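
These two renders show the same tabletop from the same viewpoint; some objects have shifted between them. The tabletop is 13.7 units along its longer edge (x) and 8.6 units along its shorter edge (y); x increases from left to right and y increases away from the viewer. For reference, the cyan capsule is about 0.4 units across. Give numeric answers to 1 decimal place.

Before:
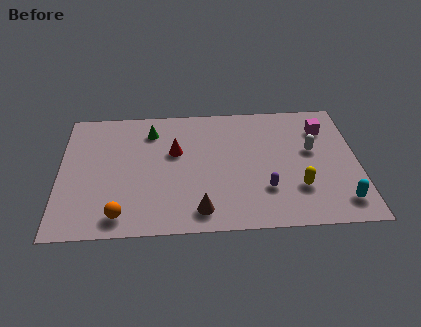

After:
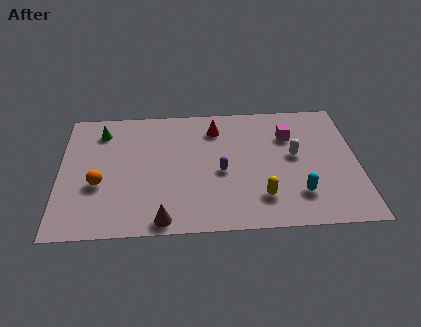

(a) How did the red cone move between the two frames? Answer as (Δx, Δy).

(1.9, 1.5)

From the two frames, the red cone sits at roughly (5.3, 5.3) before and (7.2, 6.8) after.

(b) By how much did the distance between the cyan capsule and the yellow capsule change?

-0.4

The distance was about 2.1 in the first image and 1.7 in the second, so they moved 0.4 units closer together.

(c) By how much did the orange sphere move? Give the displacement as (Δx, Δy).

(-1.0, 2.1)

From the two frames, the orange sphere sits at roughly (2.8, 1.2) before and (1.8, 3.3) after.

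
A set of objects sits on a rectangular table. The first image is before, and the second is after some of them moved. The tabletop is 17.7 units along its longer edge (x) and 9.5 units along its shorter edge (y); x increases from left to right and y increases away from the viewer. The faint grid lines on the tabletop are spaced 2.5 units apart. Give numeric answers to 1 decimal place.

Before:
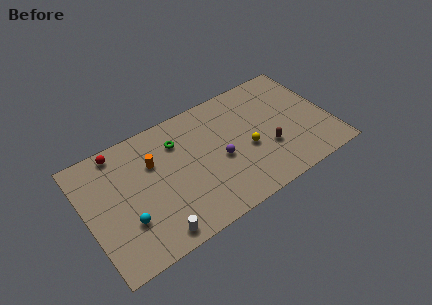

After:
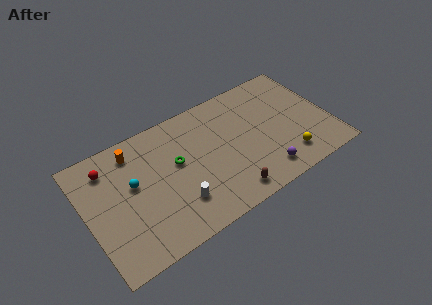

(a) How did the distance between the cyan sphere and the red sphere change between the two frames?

-2.9

They were about 5.5 units apart before and 2.6 after — 2.9 units closer together.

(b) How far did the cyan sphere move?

2.6

The cyan sphere was near (2.6, 3.0) before and (3.4, 5.5) after, so it travelled √(0.8² + 2.5²) ≈ 2.6 units.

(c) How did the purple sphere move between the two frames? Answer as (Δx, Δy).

(2.8, -2.6)

The purple sphere was at about (9.6, 4.2) and moved to about (12.4, 1.6).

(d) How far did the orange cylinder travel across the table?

1.9

The orange cylinder moved from about (5.0, 6.4) to (3.8, 7.9), a distance of √(1.2² + 1.5²) ≈ 1.9.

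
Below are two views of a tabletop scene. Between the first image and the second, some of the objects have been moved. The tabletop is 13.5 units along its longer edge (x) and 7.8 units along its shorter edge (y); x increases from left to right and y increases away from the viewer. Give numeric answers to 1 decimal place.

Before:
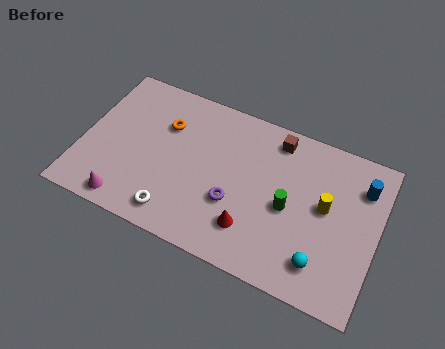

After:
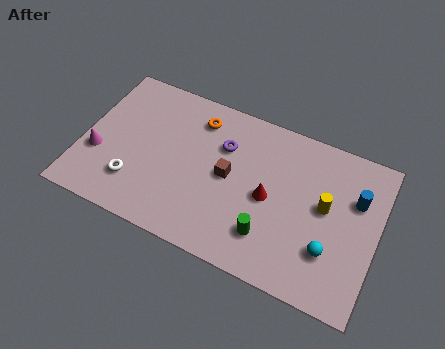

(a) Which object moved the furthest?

the brown cube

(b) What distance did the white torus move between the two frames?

2.2

The white torus moved from about (4.6, 1.2) to (2.6, 2.0), a distance of √(2.0² + 0.8²) ≈ 2.2.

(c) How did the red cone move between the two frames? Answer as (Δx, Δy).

(0.6, 1.8)

From the two frames, the red cone sits at roughly (8.0, 1.9) before and (8.6, 3.7) after.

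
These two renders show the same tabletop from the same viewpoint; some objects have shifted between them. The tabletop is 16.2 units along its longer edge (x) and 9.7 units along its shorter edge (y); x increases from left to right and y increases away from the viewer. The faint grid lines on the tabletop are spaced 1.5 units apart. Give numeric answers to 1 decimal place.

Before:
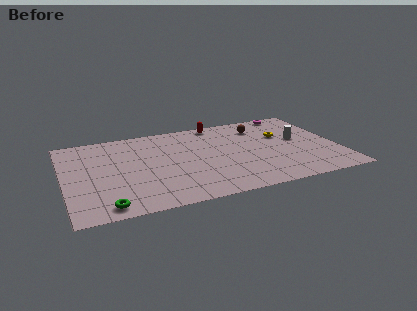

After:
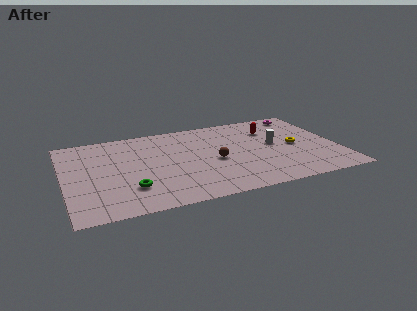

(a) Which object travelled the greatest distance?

the brown sphere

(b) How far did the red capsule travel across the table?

3.5

The red capsule was near (9.4, 8.8) before and (12.5, 7.1) after, so it travelled √(3.1² + 1.7²) ≈ 3.5 units.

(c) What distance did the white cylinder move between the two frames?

1.5

The white cylinder moved from about (14.0, 5.4) to (12.5, 5.2), a distance of √(1.5² + 0.2²) ≈ 1.5.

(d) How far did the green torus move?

2.1

The green torus moved from about (2.2, 1.1) to (3.7, 2.6), a distance of √(1.5² + 1.5²) ≈ 2.1.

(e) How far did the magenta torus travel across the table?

0.7

From (14.0, 8.9) to (14.6, 8.5), the magenta torus covered √(0.6² + 0.4²) ≈ 0.7 units.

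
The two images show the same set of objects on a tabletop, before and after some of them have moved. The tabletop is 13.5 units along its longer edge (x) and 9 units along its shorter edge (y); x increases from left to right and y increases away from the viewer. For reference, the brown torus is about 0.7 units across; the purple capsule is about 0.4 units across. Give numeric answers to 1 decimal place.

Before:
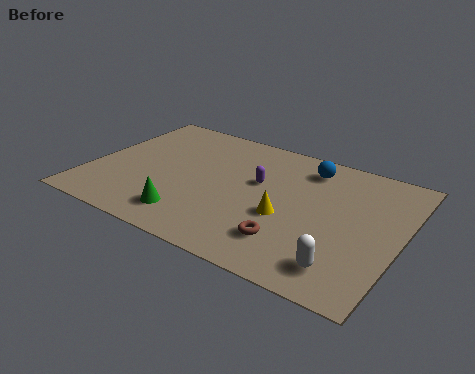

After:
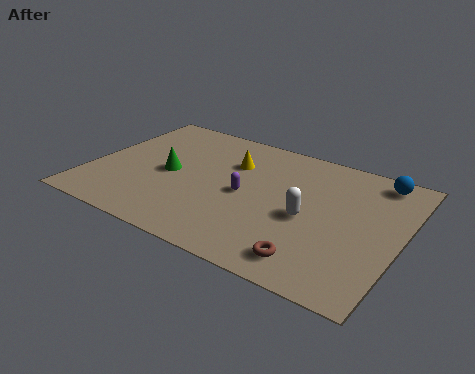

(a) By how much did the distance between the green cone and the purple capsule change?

-1.0

They were about 4.4 units apart before and 3.4 after — 1.0 units closer together.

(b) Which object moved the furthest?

the yellow cone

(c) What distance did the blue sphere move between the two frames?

3.0

The blue sphere moved from about (9.1, 7.4) to (12.1, 7.9), a distance of √(3.0² + 0.5²) ≈ 3.0.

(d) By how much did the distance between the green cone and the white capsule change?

-0.5

The distance was about 6.7 in the first image and 6.2 in the second, so they moved 0.5 units closer together.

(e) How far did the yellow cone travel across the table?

3.9

The yellow cone moved from about (8.7, 3.6) to (5.9, 6.3), a distance of √(2.8² + 2.7²) ≈ 3.9.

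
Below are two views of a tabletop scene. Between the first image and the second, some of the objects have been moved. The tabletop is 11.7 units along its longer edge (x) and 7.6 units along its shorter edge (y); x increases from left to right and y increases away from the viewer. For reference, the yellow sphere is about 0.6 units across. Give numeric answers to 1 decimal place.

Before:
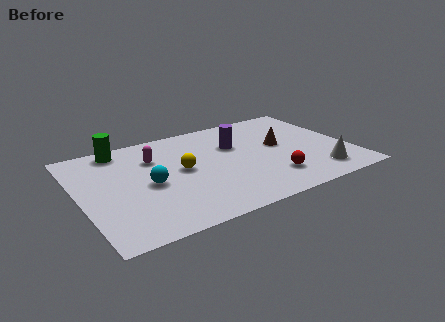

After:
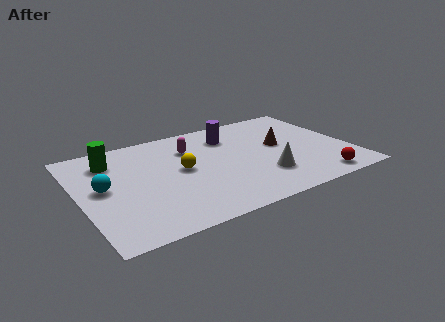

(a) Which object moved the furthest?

the white cone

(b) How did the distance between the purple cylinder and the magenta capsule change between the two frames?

-1.7

The distance was about 3.5 in the first image and 1.8 in the second, so they moved 1.7 units closer together.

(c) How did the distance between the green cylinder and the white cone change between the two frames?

-2.3

The distance was about 9.5 in the first image and 7.2 in the second, so they moved 2.3 units closer together.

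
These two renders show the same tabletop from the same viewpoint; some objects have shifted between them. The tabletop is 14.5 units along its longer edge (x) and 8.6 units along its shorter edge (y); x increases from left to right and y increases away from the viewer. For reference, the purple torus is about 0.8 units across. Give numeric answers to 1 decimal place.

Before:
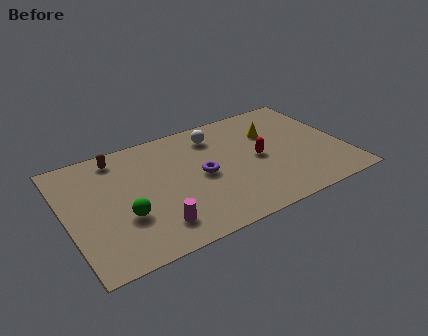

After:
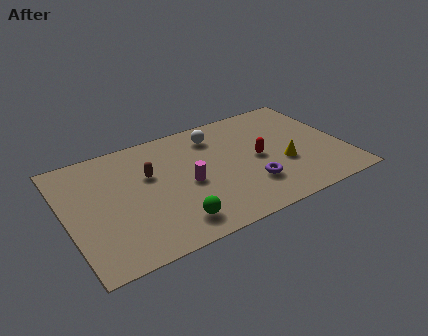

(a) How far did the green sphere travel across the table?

2.7

The green sphere was near (2.8, 3.0) before and (5.1, 1.5) after, so it travelled √(2.3² + 1.5²) ≈ 2.7 units.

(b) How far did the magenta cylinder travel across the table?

3.0

From (4.2, 1.7) to (6.2, 3.9), the magenta cylinder covered √(2.0² + 2.2²) ≈ 3.0 units.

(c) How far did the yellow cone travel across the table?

2.7

The yellow cone was near (11.0, 5.9) before and (11.2, 3.2) after, so it travelled √(0.2² + 2.7²) ≈ 2.7 units.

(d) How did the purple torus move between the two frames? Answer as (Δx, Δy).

(2.3, -1.8)

The purple torus started near (7.0, 4.2) and ended near (9.3, 2.4).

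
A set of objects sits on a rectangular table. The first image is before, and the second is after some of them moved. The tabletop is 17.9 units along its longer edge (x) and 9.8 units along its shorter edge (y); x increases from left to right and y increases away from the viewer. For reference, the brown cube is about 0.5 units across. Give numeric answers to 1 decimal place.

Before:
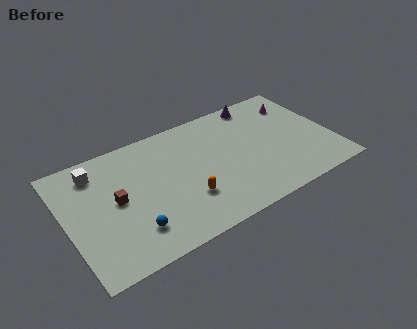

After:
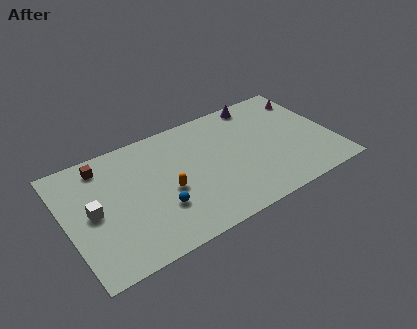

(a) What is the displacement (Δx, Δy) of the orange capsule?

(-1.1, 1.2)

The orange capsule was at about (7.7, 3.0) and moved to about (6.6, 4.2).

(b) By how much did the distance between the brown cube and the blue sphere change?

+3.2

They were about 2.9 units apart before and 6.1 after — 3.2 units further apart.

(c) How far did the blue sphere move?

2.1

The blue sphere moved from about (4.0, 2.3) to (5.9, 3.1), a distance of √(1.9² + 0.8²) ≈ 2.1.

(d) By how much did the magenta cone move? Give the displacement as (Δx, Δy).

(0.8, 0.2)

The magenta cone started near (16.1, 7.6) and ended near (16.9, 7.8).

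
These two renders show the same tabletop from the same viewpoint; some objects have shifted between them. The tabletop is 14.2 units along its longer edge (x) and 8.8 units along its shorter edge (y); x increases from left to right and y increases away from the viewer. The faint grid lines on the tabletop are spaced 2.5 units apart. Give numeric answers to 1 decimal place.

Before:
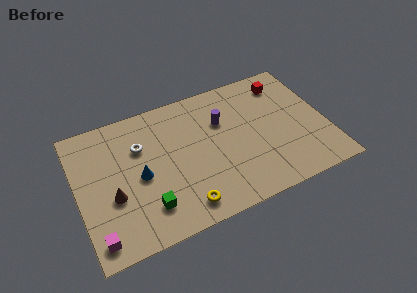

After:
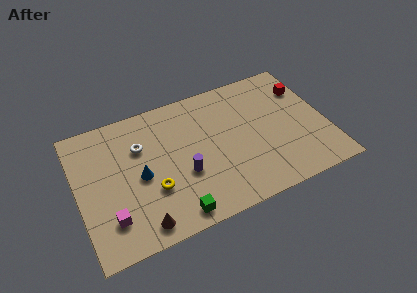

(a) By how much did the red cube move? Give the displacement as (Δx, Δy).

(1.1, -0.8)

The red cube started near (12.2, 7.2) and ended near (13.3, 6.4).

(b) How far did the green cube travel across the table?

1.7

The green cube moved from about (3.7, 2.0) to (5.1, 1.0), a distance of √(1.4² + 1.0²) ≈ 1.7.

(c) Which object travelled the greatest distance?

the purple cylinder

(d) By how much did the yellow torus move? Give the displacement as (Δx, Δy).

(-1.5, 1.7)

The yellow torus started near (5.6, 1.3) and ended near (4.1, 3.0).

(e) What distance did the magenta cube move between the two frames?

1.2

From (0.8, 1.2) to (1.6, 2.1), the magenta cube covered √(0.8² + 0.9²) ≈ 1.2 units.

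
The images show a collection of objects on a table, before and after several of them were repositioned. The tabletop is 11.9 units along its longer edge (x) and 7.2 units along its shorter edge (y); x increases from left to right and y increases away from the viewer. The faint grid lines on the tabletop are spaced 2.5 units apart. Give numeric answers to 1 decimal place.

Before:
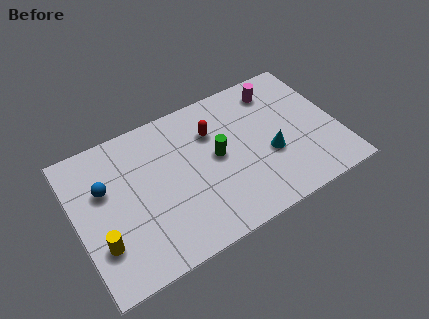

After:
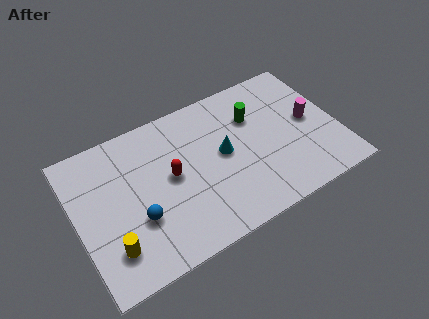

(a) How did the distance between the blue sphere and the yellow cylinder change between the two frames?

-1.0

Before: roughly 2.5 units apart; after: 1.5. That's 1.0 units closer together.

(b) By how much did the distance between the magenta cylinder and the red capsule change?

+3.2

They were about 3.2 units apart before and 6.4 after — 3.2 units further apart.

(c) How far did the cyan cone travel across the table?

2.2

From (8.7, 2.8) to (6.7, 3.8), the cyan cone covered √(2.0² + 1.0²) ≈ 2.2 units.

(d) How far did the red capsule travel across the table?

2.5

The red capsule was near (6.4, 5.1) before and (4.3, 3.8) after, so it travelled √(2.1² + 1.3²) ≈ 2.5 units.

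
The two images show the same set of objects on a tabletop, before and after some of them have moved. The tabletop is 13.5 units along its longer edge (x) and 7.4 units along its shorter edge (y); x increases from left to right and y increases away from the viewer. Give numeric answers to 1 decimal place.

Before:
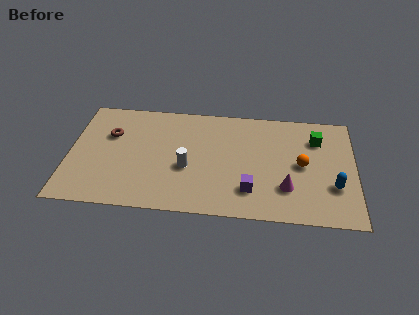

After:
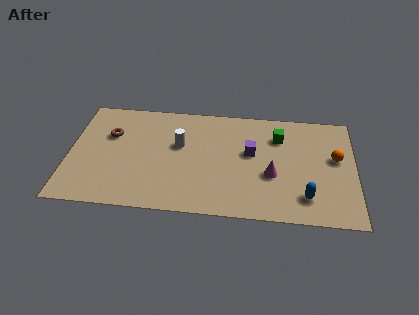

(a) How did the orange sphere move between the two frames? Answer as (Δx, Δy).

(1.6, 0.6)

The orange sphere was at about (11.0, 3.7) and moved to about (12.6, 4.3).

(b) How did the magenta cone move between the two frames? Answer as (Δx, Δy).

(-0.7, 0.8)

The magenta cone was at about (10.3, 2.1) and moved to about (9.6, 2.9).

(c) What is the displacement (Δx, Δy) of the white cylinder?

(-0.4, 1.5)

The white cylinder started near (5.6, 3.0) and ended near (5.2, 4.5).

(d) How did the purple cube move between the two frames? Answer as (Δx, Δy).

(0.0, 2.5)

The purple cube was at about (8.6, 1.8) and moved to about (8.6, 4.3).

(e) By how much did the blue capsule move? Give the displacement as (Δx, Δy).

(-1.3, -0.8)

From the two frames, the blue capsule sits at roughly (12.5, 2.4) before and (11.2, 1.6) after.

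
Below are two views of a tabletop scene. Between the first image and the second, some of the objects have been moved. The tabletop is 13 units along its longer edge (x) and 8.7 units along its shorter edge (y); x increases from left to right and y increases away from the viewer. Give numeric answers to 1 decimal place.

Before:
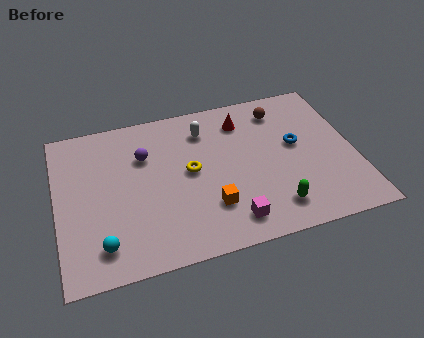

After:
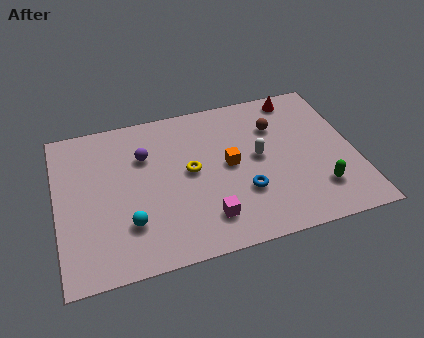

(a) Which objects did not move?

the purple sphere and the yellow torus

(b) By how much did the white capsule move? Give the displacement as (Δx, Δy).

(2.2, -2.2)

From the two frames, the white capsule sits at roughly (6.6, 6.8) before and (8.8, 4.6) after.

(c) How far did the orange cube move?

2.3

The orange cube was near (6.5, 2.4) before and (7.5, 4.5) after, so it travelled √(1.0² + 2.1²) ≈ 2.3 units.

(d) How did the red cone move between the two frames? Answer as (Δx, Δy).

(2.5, 0.8)

The red cone started near (8.3, 6.9) and ended near (10.8, 7.7).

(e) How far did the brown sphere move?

0.9

The brown sphere was near (10.0, 7.1) before and (9.7, 6.2) after, so it travelled √(0.3² + 0.9²) ≈ 0.9 units.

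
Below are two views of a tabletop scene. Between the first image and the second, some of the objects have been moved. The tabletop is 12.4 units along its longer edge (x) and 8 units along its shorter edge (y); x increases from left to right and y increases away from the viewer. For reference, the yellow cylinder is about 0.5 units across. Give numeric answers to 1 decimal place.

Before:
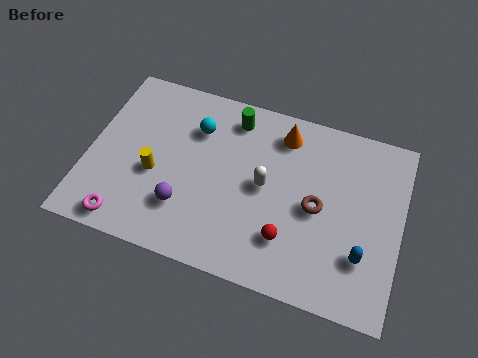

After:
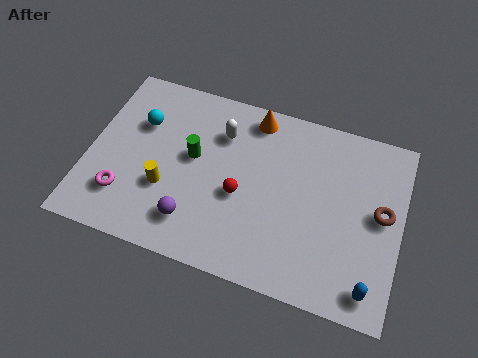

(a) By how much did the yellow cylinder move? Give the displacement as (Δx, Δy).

(0.5, -0.5)

The yellow cylinder was at about (2.7, 3.3) and moved to about (3.2, 2.8).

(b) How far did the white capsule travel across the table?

2.6

The white capsule moved from about (7.0, 4.1) to (5.1, 5.9), a distance of √(1.9² + 1.8²) ≈ 2.6.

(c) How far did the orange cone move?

1.3

The orange cone moved from about (7.5, 6.6) to (6.3, 7.0), a distance of √(1.2² + 0.4²) ≈ 1.3.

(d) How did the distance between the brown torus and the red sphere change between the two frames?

+3.6

They were about 2.0 units apart before and 5.6 after — 3.6 units further apart.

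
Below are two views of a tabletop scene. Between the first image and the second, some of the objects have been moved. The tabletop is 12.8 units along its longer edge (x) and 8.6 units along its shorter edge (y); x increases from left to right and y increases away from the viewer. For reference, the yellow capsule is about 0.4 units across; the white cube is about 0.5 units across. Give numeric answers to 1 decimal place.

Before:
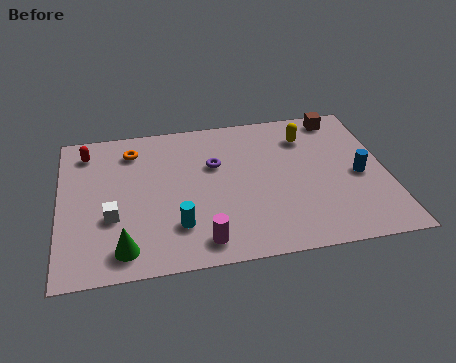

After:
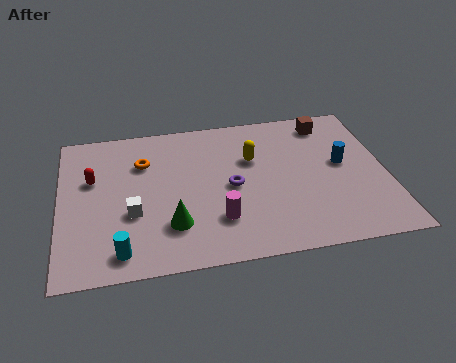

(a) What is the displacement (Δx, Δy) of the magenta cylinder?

(0.7, 1.1)

The magenta cylinder started near (5.4, 1.2) and ended near (6.1, 2.3).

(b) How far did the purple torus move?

1.5

The purple torus was near (6.1, 5.5) before and (6.7, 4.1) after, so it travelled √(0.6² + 1.4²) ≈ 1.5 units.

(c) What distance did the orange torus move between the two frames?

0.9

The orange torus moved from about (2.9, 6.9) to (3.3, 6.1), a distance of √(0.4² + 0.8²) ≈ 0.9.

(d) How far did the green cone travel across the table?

2.1

From (2.4, 1.3) to (4.3, 2.3), the green cone covered √(1.9² + 1.0²) ≈ 2.1 units.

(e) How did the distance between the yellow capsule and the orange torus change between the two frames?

-2.6

The distance was about 6.9 in the first image and 4.3 in the second, so they moved 2.6 units closer together.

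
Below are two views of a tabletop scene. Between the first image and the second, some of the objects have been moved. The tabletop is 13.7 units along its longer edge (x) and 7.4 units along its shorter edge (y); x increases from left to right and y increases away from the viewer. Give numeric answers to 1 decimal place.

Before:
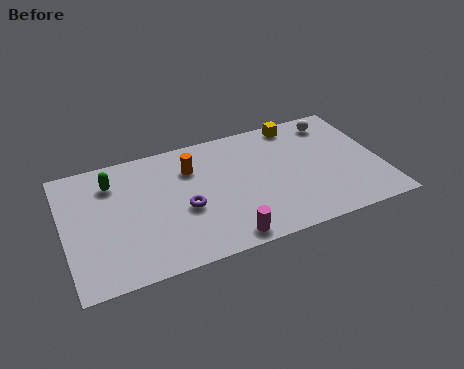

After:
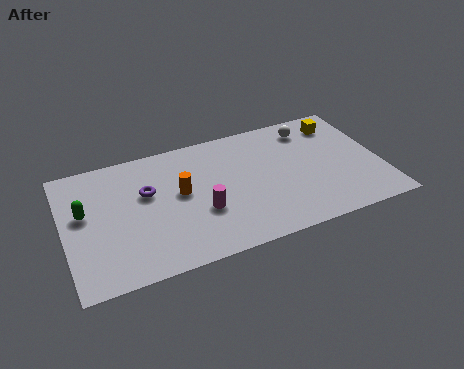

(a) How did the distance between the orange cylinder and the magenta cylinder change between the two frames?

-3.1

They were about 4.7 units apart before and 1.6 after — 3.1 units closer together.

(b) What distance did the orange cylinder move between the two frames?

1.4

The orange cylinder moved from about (5.6, 5.4) to (5.0, 4.1), a distance of √(0.6² + 1.3²) ≈ 1.4.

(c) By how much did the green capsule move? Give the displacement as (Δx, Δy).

(-1.3, -1.4)

The green capsule was at about (2.2, 5.7) and moved to about (0.9, 4.3).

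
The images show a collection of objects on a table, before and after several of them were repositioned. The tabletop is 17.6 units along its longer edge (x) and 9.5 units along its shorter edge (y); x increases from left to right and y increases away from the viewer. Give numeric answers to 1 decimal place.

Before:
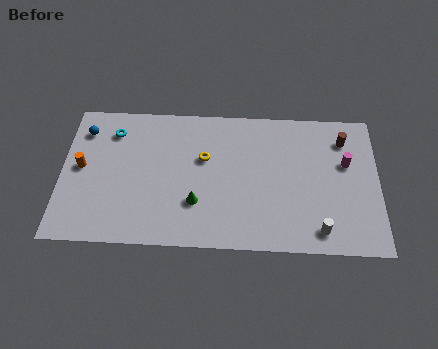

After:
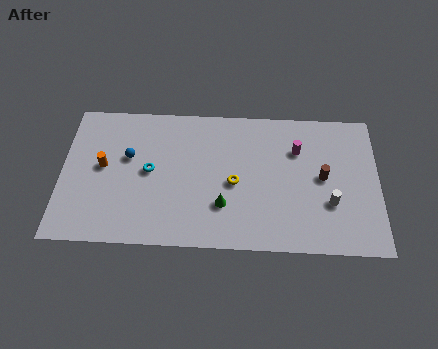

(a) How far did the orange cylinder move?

1.2

The orange cylinder moved from about (1.1, 5.0) to (2.3, 5.1), a distance of √(1.2² + 0.1²) ≈ 1.2.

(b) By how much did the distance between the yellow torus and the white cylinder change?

-2.4

They were about 7.8 units apart before and 5.4 after — 2.4 units closer together.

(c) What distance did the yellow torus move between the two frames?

2.3

From (7.9, 5.9) to (9.6, 4.3), the yellow torus covered √(1.7² + 1.6²) ≈ 2.3 units.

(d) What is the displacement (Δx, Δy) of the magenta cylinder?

(-2.7, 0.8)

The magenta cylinder started near (15.8, 5.9) and ended near (13.1, 6.7).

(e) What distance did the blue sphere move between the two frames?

3.0

The blue sphere was near (1.2, 7.5) before and (3.7, 5.8) after, so it travelled √(2.5² + 1.7²) ≈ 3.0 units.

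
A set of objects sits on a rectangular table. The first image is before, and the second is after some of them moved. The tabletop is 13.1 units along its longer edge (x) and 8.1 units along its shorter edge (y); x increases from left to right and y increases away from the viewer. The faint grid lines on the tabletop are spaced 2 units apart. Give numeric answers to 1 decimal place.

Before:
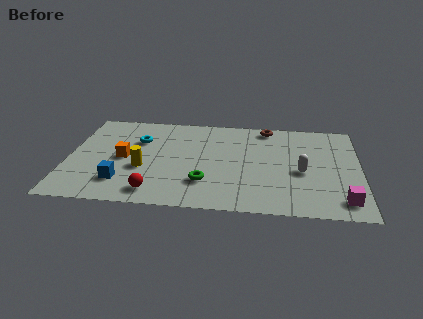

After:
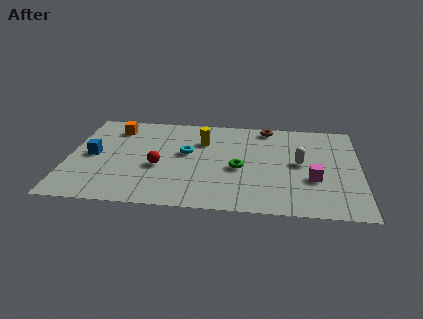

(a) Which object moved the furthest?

the yellow cylinder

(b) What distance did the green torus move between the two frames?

2.0

From (6.2, 2.2) to (7.7, 3.5), the green torus covered √(1.5² + 1.3²) ≈ 2.0 units.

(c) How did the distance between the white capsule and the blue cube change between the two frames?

+1.1

They were about 8.2 units apart before and 9.3 after — 1.1 units further apart.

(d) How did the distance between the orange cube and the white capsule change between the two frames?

+0.7

The distance was about 8.0 in the first image and 8.7 in the second, so they moved 0.7 units further apart.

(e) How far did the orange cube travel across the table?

2.6

The orange cube moved from about (2.5, 3.9) to (2.0, 6.5), a distance of √(0.5² + 2.6²) ≈ 2.6.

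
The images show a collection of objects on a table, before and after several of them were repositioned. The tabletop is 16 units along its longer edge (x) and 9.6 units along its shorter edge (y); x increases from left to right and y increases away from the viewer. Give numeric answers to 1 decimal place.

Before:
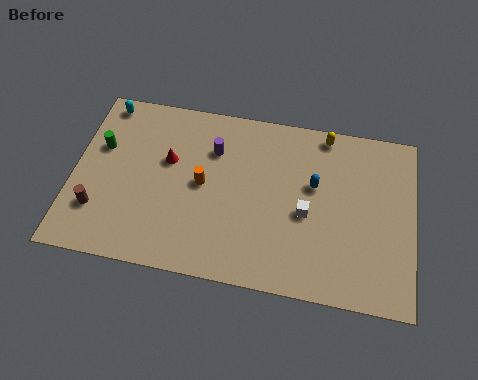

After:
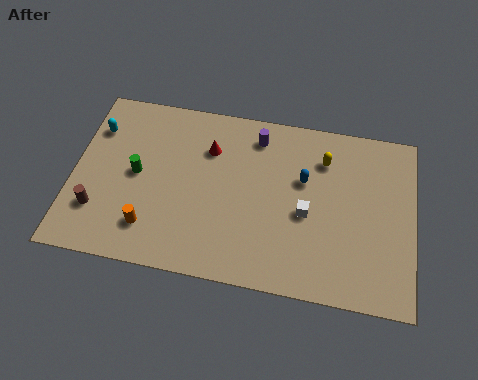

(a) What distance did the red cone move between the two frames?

2.1

The red cone moved from about (4.4, 5.9) to (6.3, 6.9), a distance of √(1.9² + 1.0²) ≈ 2.1.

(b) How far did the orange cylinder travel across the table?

3.6

The orange cylinder was near (6.1, 4.9) before and (3.8, 2.1) after, so it travelled √(2.3² + 2.8²) ≈ 3.6 units.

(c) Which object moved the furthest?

the orange cylinder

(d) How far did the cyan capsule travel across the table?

1.5

From (1.2, 8.6) to (0.9, 7.1), the cyan capsule covered √(0.3² + 1.5²) ≈ 1.5 units.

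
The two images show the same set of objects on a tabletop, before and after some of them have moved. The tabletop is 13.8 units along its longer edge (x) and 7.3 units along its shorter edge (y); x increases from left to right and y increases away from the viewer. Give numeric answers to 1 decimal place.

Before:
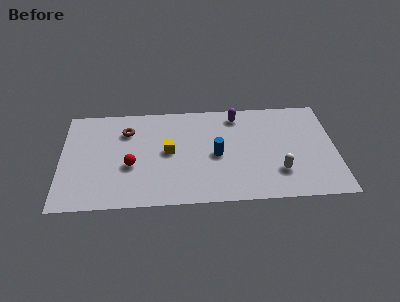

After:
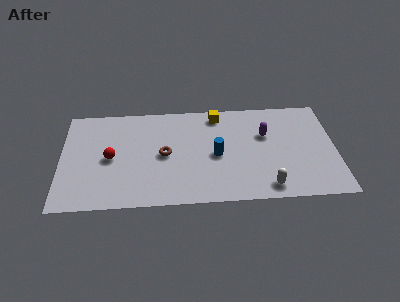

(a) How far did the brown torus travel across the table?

2.6

From (3.3, 5.4) to (5.2, 3.6), the brown torus covered √(1.9² + 1.8²) ≈ 2.6 units.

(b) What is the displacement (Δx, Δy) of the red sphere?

(-1.0, 0.6)

From the two frames, the red sphere sits at roughly (3.5, 2.9) before and (2.5, 3.5) after.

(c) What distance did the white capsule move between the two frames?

1.2

The white capsule moved from about (10.9, 2.0) to (10.3, 1.0), a distance of √(0.6² + 1.0²) ≈ 1.2.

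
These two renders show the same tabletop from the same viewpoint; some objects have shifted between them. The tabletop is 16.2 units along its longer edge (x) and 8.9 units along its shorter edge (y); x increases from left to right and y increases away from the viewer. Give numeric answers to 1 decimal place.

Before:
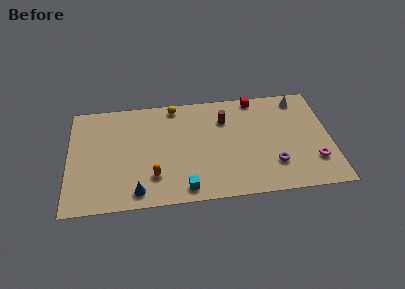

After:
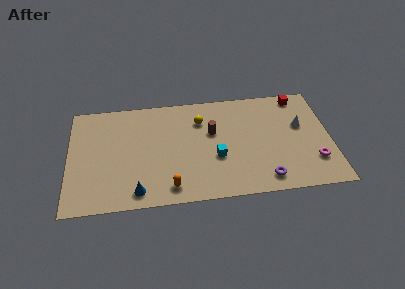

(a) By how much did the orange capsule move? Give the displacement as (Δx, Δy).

(1.0, -1.0)

The orange capsule started near (5.2, 2.3) and ended near (6.2, 1.3).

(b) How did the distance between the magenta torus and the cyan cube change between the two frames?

-2.0

Before: roughly 8.1 units apart; after: 6.1. That's 2.0 units closer together.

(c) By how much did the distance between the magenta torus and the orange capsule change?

-0.9

Before: roughly 9.9 units apart; after: 9.0. That's 0.9 units closer together.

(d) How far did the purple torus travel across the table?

1.3

The purple torus was near (12.6, 2.4) before and (12.0, 1.3) after, so it travelled √(0.6² + 1.1²) ≈ 1.3 units.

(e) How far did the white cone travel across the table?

2.3

The white cone was near (14.4, 7.7) before and (14.4, 5.4) after, so it travelled √(0.0² + 2.3²) ≈ 2.3 units.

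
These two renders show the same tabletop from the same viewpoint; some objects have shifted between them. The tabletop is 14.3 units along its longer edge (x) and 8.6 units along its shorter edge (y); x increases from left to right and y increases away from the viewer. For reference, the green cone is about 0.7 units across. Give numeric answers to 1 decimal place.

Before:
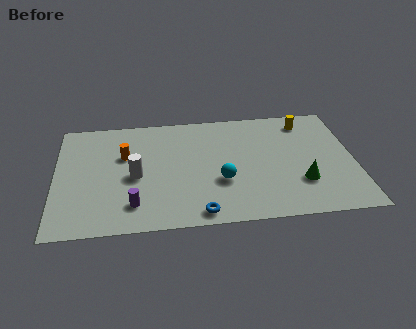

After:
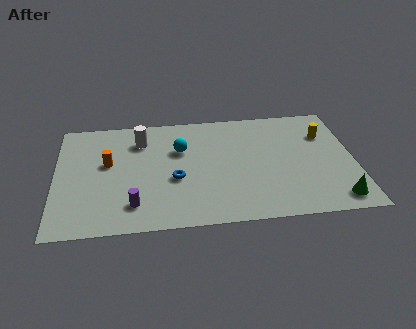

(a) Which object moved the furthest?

the cyan sphere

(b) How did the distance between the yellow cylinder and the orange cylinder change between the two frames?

+1.6

They were about 9.0 units apart before and 10.6 after — 1.6 units further apart.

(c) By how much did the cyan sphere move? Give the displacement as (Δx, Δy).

(-1.9, 2.6)

The cyan sphere started near (7.9, 3.1) and ended near (6.0, 5.7).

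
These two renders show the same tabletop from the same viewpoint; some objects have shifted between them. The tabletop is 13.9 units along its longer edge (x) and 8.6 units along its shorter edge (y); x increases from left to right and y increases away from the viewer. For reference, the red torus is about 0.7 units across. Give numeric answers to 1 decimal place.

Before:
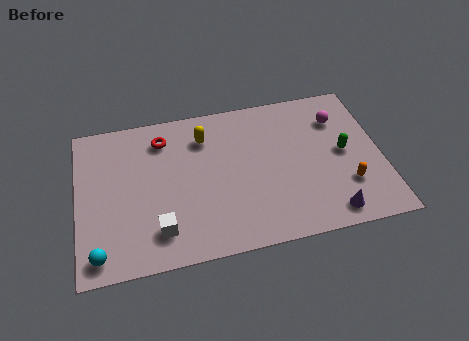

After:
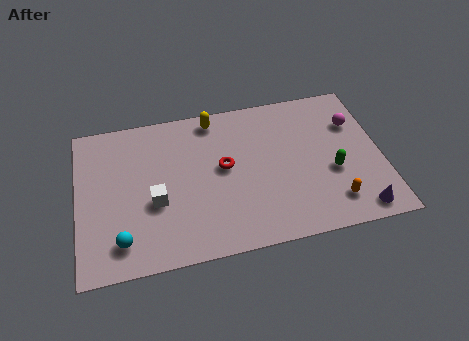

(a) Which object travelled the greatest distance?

the red torus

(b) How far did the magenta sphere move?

0.8

The magenta sphere was near (12.1, 6.4) before and (12.8, 6.0) after, so it travelled √(0.7² + 0.4²) ≈ 0.8 units.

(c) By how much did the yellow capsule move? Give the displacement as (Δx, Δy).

(0.5, 1.0)

The yellow capsule started near (5.9, 6.6) and ended near (6.4, 7.6).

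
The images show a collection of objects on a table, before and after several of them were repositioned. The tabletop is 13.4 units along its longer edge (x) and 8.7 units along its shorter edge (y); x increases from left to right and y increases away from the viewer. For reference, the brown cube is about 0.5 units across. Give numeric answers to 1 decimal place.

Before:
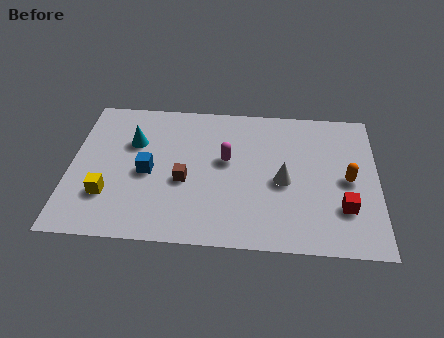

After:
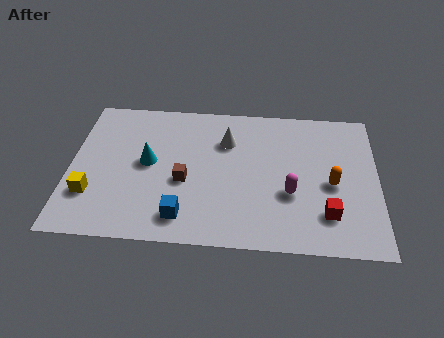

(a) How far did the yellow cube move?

0.7

The yellow cube moved from about (1.7, 2.5) to (1.0, 2.5), a distance of √(0.7² + 0.0²) ≈ 0.7.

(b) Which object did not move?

the brown cube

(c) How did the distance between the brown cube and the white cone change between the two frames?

-1.1

The distance was about 4.3 in the first image and 3.2 in the second, so they moved 1.1 units closer together.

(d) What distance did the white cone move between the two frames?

3.4

The white cone was near (9.3, 3.9) before and (6.8, 6.2) after, so it travelled √(2.5² + 2.3²) ≈ 3.4 units.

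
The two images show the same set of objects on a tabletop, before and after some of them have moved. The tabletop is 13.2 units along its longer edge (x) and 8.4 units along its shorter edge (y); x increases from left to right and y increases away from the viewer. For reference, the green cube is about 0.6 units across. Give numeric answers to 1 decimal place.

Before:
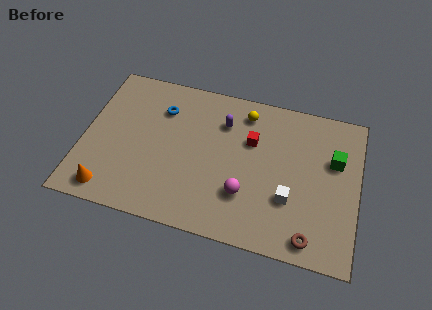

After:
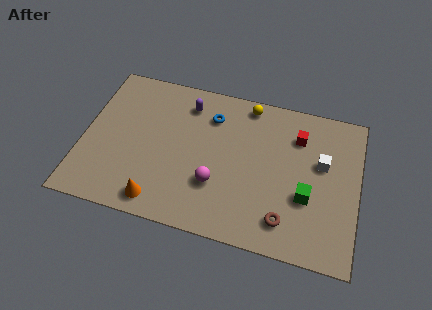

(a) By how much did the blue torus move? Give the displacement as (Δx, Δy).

(2.4, 0.2)

The blue torus was at about (3.6, 6.2) and moved to about (6.0, 6.4).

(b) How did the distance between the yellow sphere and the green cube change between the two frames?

+0.7

They were about 4.7 units apart before and 5.4 after — 0.7 units further apart.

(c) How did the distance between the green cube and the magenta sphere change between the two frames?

-0.7

Before: roughly 5.0 units apart; after: 4.3. That's 0.7 units closer together.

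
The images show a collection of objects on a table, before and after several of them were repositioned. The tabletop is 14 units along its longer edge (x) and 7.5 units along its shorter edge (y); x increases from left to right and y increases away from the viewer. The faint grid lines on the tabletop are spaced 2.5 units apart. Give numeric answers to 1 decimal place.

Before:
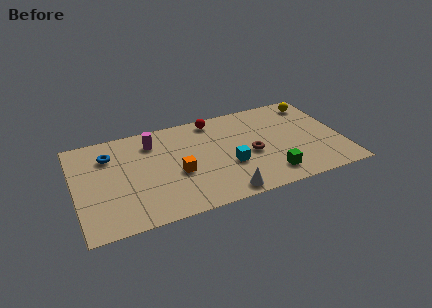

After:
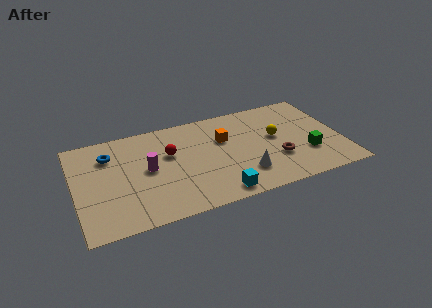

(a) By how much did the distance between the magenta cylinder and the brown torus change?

+1.2

The distance was about 5.6 in the first image and 6.8 in the second, so they moved 1.2 units further apart.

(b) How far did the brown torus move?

1.5

The brown torus moved from about (9.2, 3.3) to (10.5, 2.5), a distance of √(1.3² + 0.8²) ≈ 1.5.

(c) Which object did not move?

the blue torus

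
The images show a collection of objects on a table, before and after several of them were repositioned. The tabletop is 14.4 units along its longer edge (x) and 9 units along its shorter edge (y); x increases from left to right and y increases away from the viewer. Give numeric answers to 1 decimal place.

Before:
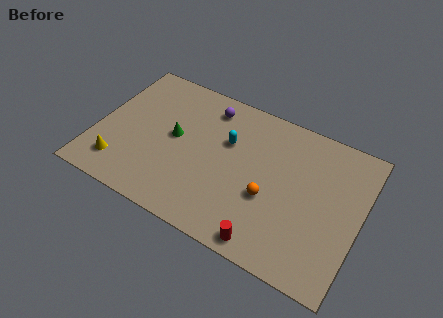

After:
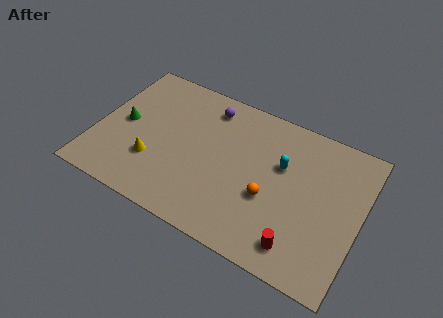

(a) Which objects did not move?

the orange sphere and the purple sphere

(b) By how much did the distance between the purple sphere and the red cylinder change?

+0.5

Before: roughly 7.8 units apart; after: 8.3. That's 0.5 units further apart.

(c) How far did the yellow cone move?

2.0

From (1.6, 1.8) to (3.3, 2.8), the yellow cone covered √(1.7² + 1.0²) ≈ 2.0 units.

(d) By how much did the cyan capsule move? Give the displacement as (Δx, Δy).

(3.0, -0.1)

The cyan capsule started near (7.0, 5.8) and ended near (10.0, 5.7).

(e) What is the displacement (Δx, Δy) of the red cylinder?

(1.6, 0.6)

The red cylinder was at about (9.9, 0.9) and moved to about (11.5, 1.5).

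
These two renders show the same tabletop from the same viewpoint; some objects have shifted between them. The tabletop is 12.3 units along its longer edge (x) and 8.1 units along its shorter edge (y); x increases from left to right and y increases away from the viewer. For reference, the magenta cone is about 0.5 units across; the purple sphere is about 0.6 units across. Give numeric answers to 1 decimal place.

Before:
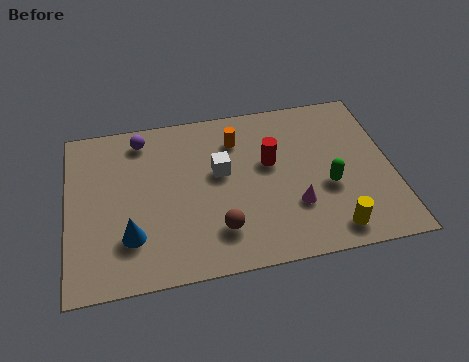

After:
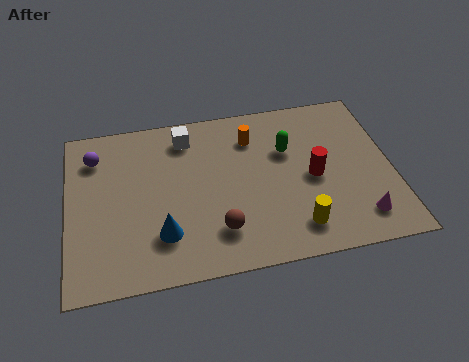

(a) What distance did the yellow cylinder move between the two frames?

1.4

The yellow cylinder moved from about (9.8, 1.1) to (8.5, 1.5), a distance of √(1.3² + 0.4²) ≈ 1.4.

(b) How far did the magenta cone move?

2.6

From (8.5, 2.5) to (10.9, 1.5), the magenta cone covered √(2.4² + 1.0²) ≈ 2.6 units.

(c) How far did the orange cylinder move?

0.6

From (6.5, 6.2) to (7.1, 6.2), the orange cylinder covered √(0.6² + 0.0²) ≈ 0.6 units.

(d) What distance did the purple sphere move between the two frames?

1.9

The purple sphere moved from about (2.9, 6.9) to (1.1, 6.3), a distance of √(1.8² + 0.6²) ≈ 1.9.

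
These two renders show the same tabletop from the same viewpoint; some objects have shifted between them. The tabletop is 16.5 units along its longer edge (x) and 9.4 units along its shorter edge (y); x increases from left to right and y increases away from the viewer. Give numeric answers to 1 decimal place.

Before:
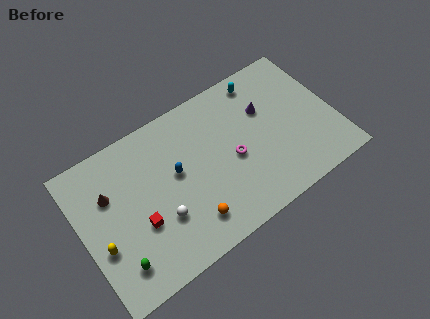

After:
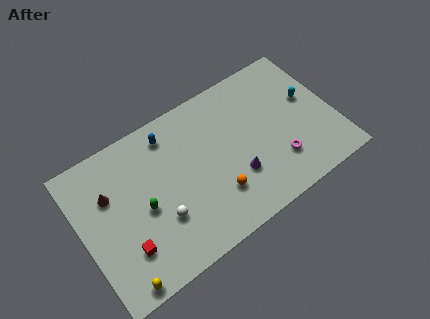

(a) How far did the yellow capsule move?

2.8

The yellow capsule moved from about (1.0, 3.5) to (1.7, 0.8), a distance of √(0.7² + 2.7²) ≈ 2.8.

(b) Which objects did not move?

the brown cone and the white sphere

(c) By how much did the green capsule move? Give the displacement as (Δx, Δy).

(2.1, 2.4)

The green capsule was at about (1.8, 1.9) and moved to about (3.9, 4.3).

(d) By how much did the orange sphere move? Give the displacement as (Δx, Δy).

(1.9, 0.7)

From the two frames, the orange sphere sits at roughly (6.5, 1.9) before and (8.4, 2.6) after.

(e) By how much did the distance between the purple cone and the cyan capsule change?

+3.9

They were about 2.0 units apart before and 5.9 after — 3.9 units further apart.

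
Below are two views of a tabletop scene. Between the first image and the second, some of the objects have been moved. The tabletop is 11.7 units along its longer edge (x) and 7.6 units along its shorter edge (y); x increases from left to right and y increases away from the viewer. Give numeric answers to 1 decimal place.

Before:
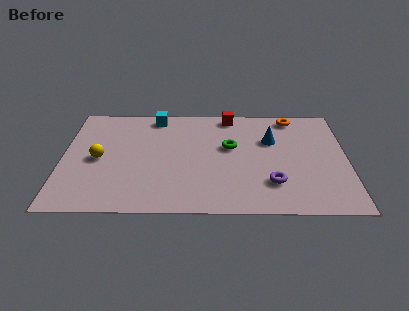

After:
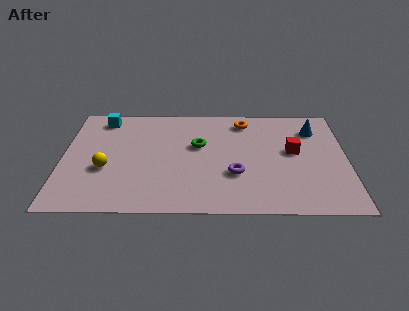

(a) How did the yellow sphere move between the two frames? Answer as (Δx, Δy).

(0.3, -0.7)

The yellow sphere started near (1.5, 3.6) and ended near (1.8, 2.9).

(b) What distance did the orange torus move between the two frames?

2.0

The orange torus moved from about (9.5, 6.7) to (7.5, 6.4), a distance of √(2.0² + 0.3²) ≈ 2.0.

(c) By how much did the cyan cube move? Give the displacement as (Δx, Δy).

(-2.2, -0.2)

The cyan cube was at about (3.8, 6.7) and moved to about (1.6, 6.5).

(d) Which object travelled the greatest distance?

the red cube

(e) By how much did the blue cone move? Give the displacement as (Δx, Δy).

(1.8, 0.8)

The blue cone started near (8.6, 5.0) and ended near (10.4, 5.8).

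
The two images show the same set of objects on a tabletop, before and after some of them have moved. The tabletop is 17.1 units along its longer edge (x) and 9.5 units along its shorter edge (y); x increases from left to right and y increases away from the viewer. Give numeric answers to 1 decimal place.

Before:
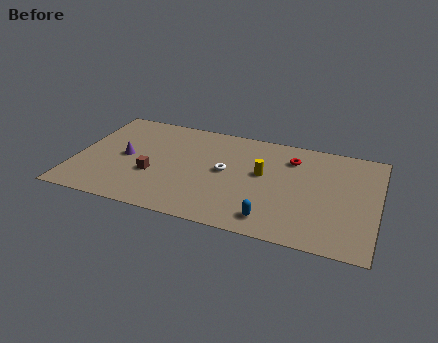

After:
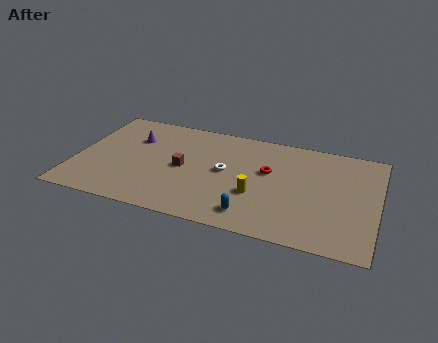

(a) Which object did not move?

the white torus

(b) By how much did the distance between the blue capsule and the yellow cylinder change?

-2.2

The distance was about 4.0 in the first image and 1.8 in the second, so they moved 2.2 units closer together.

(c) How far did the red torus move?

2.0

The red torus moved from about (12.1, 7.3) to (10.9, 5.7), a distance of √(1.2² + 1.6²) ≈ 2.0.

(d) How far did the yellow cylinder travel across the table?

2.0

The yellow cylinder moved from about (10.6, 5.4) to (10.4, 3.4), a distance of √(0.2² + 2.0²) ≈ 2.0.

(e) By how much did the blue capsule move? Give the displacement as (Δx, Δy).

(-1.1, 0.1)

The blue capsule started near (11.4, 1.5) and ended near (10.3, 1.6).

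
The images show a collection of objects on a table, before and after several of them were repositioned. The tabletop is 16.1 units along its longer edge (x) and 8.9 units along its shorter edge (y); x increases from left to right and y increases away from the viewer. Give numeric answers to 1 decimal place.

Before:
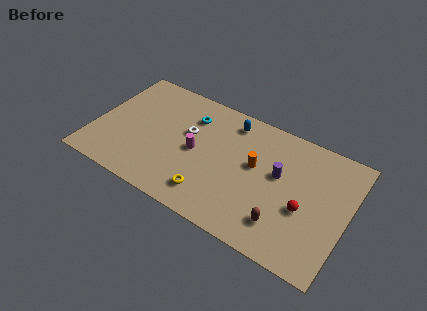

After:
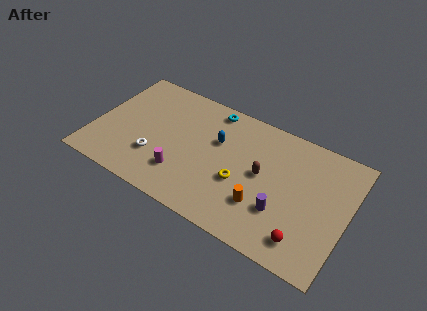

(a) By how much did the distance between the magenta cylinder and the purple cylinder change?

+1.0

Before: roughly 5.3 units apart; after: 6.3. That's 1.0 units further apart.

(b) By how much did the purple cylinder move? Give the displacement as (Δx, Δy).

(0.5, -2.4)

The purple cylinder was at about (11.7, 5.2) and moved to about (12.2, 2.8).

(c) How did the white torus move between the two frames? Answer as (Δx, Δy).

(-1.7, -2.7)

The white torus was at about (5.8, 5.4) and moved to about (4.1, 2.7).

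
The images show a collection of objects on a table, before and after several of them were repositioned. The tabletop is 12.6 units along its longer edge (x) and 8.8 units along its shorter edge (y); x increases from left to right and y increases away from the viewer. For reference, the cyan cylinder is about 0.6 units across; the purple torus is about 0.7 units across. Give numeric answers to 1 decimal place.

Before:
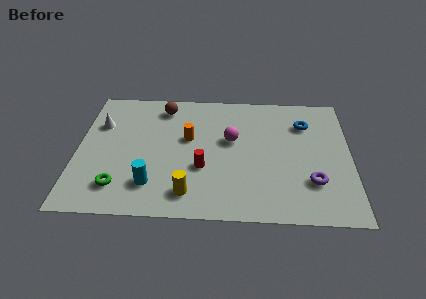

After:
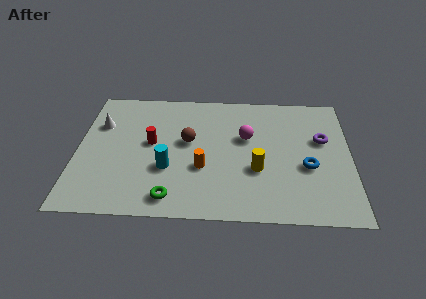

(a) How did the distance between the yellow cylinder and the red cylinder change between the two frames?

+3.4

The distance was about 1.8 in the first image and 5.2 in the second, so they moved 3.4 units further apart.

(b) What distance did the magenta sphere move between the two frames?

0.7

From (7.1, 5.2) to (7.8, 5.4), the magenta sphere covered √(0.7² + 0.2²) ≈ 0.7 units.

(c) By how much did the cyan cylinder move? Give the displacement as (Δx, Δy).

(0.7, 1.1)

From the two frames, the cyan cylinder sits at roughly (3.5, 2.0) before and (4.2, 3.1) after.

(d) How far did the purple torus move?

2.9

The purple torus moved from about (10.8, 2.5) to (11.3, 5.4), a distance of √(0.5² + 2.9²) ≈ 2.9.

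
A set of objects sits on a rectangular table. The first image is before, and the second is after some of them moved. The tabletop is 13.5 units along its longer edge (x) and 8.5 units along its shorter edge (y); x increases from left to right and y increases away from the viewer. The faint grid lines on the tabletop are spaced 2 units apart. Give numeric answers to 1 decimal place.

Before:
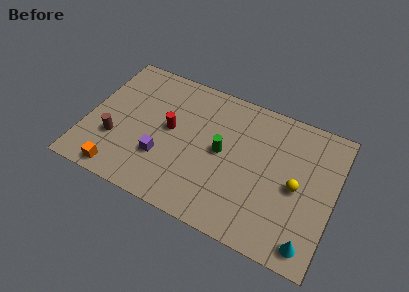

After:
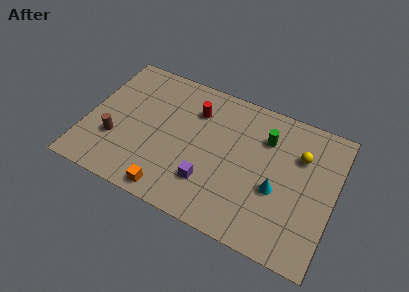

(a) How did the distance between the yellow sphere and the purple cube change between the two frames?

-1.5

The distance was about 7.3 in the first image and 5.8 in the second, so they moved 1.5 units closer together.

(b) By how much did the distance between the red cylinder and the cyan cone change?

-3.1

The distance was about 8.7 in the first image and 5.6 in the second, so they moved 3.1 units closer together.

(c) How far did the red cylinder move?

2.1

From (4.5, 4.6) to (5.7, 6.3), the red cylinder covered √(1.2² + 1.7²) ≈ 2.1 units.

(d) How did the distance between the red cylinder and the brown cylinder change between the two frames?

+2.0

The distance was about 3.3 in the first image and 5.3 in the second, so they moved 2.0 units further apart.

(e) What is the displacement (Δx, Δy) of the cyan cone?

(-2.0, 2.3)

The cyan cone started near (12.5, 1.1) and ended near (10.5, 3.4).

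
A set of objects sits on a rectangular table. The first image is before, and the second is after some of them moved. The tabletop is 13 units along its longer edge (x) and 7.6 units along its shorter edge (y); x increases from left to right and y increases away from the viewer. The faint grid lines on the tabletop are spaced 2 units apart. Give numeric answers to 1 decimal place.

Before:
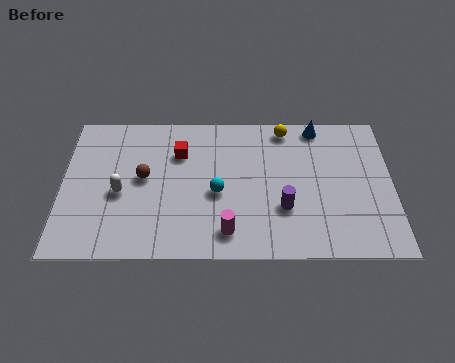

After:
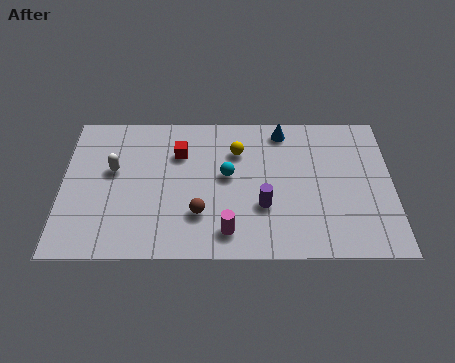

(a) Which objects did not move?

the magenta cylinder and the red cube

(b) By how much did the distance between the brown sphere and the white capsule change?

+2.9

The distance was about 1.2 in the first image and 4.1 in the second, so they moved 2.9 units further apart.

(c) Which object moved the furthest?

the brown sphere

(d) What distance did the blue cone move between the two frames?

1.4

The blue cone moved from about (10.1, 6.8) to (8.7, 6.6), a distance of √(1.4² + 0.2²) ≈ 1.4.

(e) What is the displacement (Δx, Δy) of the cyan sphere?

(0.4, 0.9)

The cyan sphere started near (6.1, 3.3) and ended near (6.5, 4.2).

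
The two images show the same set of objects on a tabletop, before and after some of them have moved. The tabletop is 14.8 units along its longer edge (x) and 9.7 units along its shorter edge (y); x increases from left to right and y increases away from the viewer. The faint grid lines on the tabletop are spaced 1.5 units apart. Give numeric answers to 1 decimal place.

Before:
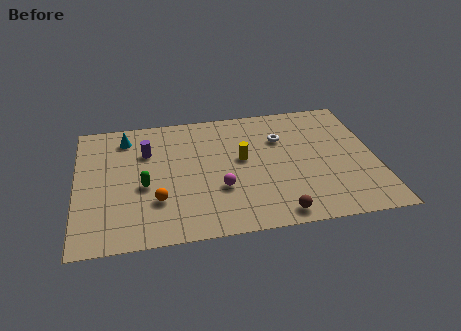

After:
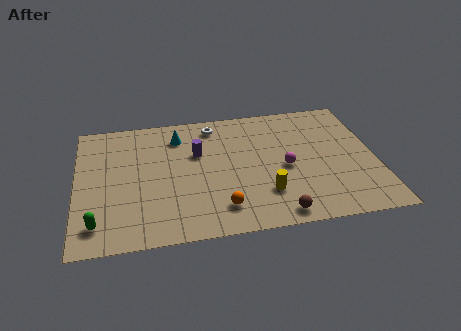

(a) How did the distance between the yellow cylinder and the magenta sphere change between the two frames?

-0.3

They were about 2.4 units apart before and 2.1 after — 0.3 units closer together.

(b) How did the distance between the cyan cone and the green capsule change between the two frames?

+3.3

Before: roughly 4.0 units apart; after: 7.3. That's 3.3 units further apart.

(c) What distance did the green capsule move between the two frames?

3.3

The green capsule moved from about (3.3, 4.1) to (1.0, 1.7), a distance of √(2.3² + 2.4²) ≈ 3.3.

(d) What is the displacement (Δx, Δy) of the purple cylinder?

(2.5, -0.5)

The purple cylinder started near (3.5, 6.7) and ended near (6.0, 6.2).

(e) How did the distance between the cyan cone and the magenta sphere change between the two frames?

-0.3

Before: roughly 6.5 units apart; after: 6.2. That's 0.3 units closer together.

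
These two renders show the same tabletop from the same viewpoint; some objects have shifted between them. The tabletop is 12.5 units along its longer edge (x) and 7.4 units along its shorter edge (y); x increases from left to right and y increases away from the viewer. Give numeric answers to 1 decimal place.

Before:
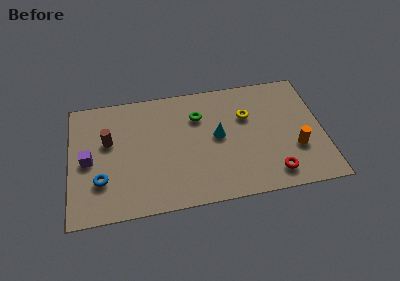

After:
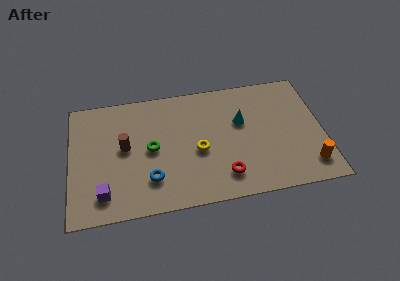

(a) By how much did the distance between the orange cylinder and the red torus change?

+2.4

The distance was about 1.8 in the first image and 4.2 in the second, so they moved 2.4 units further apart.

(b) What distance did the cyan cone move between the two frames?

1.4

The cyan cone moved from about (7.3, 3.9) to (8.5, 4.6), a distance of √(1.2² + 0.7²) ≈ 1.4.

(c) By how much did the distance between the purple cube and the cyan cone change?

+1.2

The distance was about 6.4 in the first image and 7.6 in the second, so they moved 1.2 units further apart.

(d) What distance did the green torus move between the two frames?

2.9

The green torus was near (6.4, 5.3) before and (4.0, 3.7) after, so it travelled √(2.4² + 1.6²) ≈ 2.9 units.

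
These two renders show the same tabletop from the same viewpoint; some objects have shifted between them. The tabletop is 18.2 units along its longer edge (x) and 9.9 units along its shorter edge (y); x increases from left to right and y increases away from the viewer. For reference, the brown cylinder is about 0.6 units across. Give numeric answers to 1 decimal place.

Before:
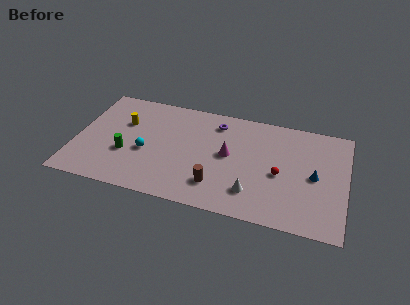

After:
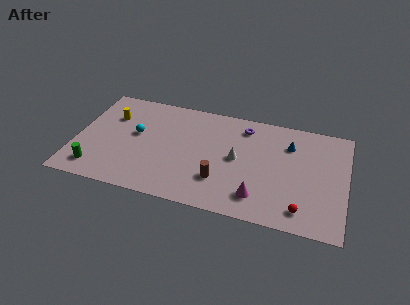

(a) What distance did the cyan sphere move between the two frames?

1.7

The cyan sphere was near (4.8, 4.1) before and (4.0, 5.6) after, so it travelled √(0.8² + 1.5²) ≈ 1.7 units.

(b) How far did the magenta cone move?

4.0

The magenta cone moved from about (10.3, 5.3) to (12.5, 2.0), a distance of √(2.2² + 3.3²) ≈ 4.0.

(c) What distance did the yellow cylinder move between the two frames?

1.0

The yellow cylinder was near (3.1, 6.5) before and (2.2, 6.9) after, so it travelled √(0.9² + 0.4²) ≈ 1.0 units.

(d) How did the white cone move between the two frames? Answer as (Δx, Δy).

(-1.2, 2.8)

The white cone started near (12.1, 2.3) and ended near (10.9, 5.1).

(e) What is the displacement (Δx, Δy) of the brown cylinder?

(0.2, 0.5)

The brown cylinder was at about (9.7, 2.3) and moved to about (9.9, 2.8).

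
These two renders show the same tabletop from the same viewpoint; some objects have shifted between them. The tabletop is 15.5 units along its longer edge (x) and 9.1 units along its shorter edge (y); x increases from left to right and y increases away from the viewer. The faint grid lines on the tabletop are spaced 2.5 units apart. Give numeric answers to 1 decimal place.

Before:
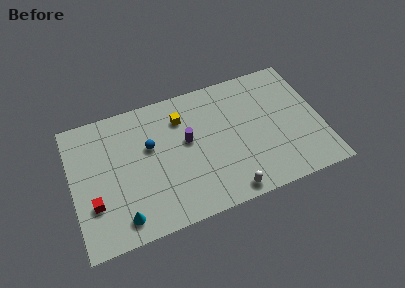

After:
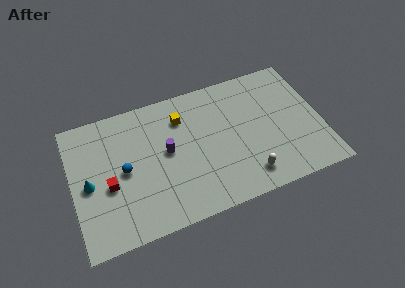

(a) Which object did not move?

the yellow cube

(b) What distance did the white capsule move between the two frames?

1.5

From (9.3, 0.9) to (10.6, 1.6), the white capsule covered √(1.3² + 0.7²) ≈ 1.5 units.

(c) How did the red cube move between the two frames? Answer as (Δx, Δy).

(1.0, 0.9)

From the two frames, the red cube sits at roughly (1.2, 2.9) before and (2.2, 3.8) after.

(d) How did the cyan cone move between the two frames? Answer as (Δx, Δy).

(-1.8, 2.9)

The cyan cone started near (2.8, 1.4) and ended near (1.0, 4.3).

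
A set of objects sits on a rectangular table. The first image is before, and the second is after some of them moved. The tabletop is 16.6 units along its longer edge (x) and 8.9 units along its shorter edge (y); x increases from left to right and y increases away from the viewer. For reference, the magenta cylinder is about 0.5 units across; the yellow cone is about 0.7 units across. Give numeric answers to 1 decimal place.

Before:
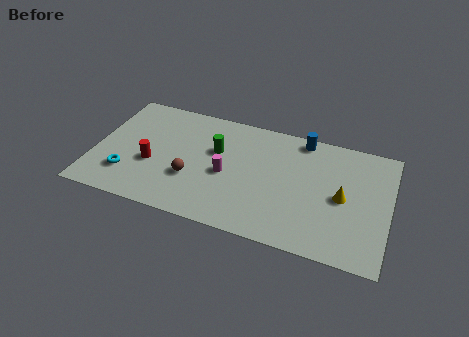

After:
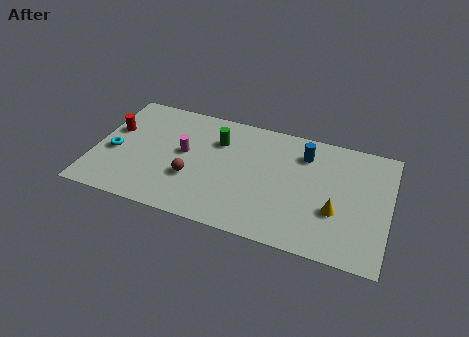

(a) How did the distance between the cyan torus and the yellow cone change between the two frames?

+0.4

They were about 12.2 units apart before and 12.6 after — 0.4 units further apart.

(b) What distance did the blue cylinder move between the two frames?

1.1

From (11.5, 8.0) to (11.7, 6.9), the blue cylinder covered √(0.2² + 1.1²) ≈ 1.1 units.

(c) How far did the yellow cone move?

1.1

The yellow cone was near (14.0, 4.3) before and (13.7, 3.2) after, so it travelled √(0.3² + 1.1²) ≈ 1.1 units.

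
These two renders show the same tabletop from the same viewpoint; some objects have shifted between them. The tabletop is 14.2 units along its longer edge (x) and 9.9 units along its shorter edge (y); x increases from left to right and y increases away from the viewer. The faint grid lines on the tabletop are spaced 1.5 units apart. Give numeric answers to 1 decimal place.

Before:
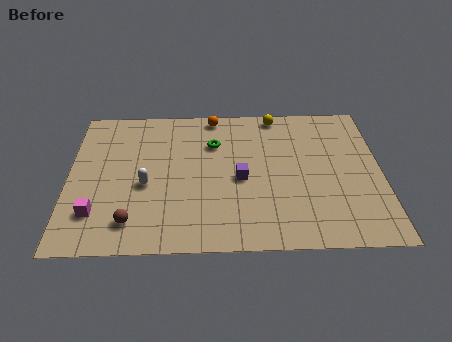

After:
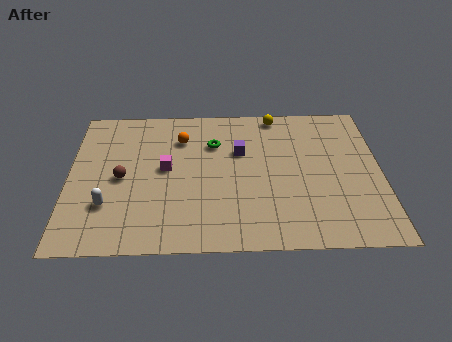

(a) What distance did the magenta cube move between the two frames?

4.2

From (1.3, 2.4) to (4.4, 5.3), the magenta cube covered √(3.1² + 2.9²) ≈ 4.2 units.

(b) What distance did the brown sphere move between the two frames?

2.9

The brown sphere moved from about (2.9, 1.8) to (2.4, 4.7), a distance of √(0.5² + 2.9²) ≈ 2.9.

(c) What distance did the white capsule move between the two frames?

2.1

From (3.5, 4.2) to (1.8, 2.9), the white capsule covered √(1.7² + 1.3²) ≈ 2.1 units.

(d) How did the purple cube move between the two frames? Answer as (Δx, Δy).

(0.0, 1.9)

The purple cube was at about (7.8, 4.5) and moved to about (7.8, 6.4).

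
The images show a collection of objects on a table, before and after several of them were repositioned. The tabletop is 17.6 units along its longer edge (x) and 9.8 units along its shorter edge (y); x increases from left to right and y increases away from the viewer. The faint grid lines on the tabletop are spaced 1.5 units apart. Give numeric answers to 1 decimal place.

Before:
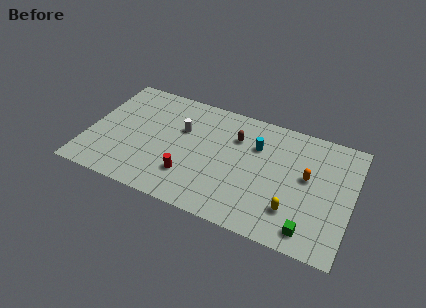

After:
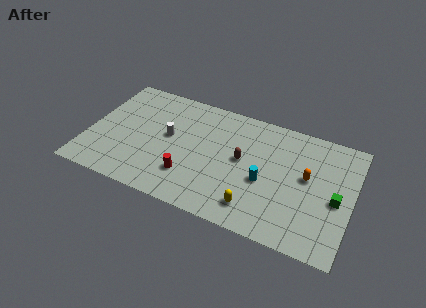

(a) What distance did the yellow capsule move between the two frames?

2.5

The yellow capsule moved from about (13.9, 2.5) to (11.5, 1.8), a distance of √(2.4² + 0.7²) ≈ 2.5.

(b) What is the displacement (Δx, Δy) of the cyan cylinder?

(0.8, -2.7)

The cyan cylinder started near (11.1, 6.8) and ended near (11.9, 4.1).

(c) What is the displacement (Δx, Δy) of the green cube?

(1.5, 3.0)

The green cube was at about (15.1, 1.4) and moved to about (16.6, 4.4).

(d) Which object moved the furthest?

the green cube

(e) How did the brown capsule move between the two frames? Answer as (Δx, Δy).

(0.6, -1.7)

From the two frames, the brown capsule sits at roughly (9.7, 7.0) before and (10.3, 5.3) after.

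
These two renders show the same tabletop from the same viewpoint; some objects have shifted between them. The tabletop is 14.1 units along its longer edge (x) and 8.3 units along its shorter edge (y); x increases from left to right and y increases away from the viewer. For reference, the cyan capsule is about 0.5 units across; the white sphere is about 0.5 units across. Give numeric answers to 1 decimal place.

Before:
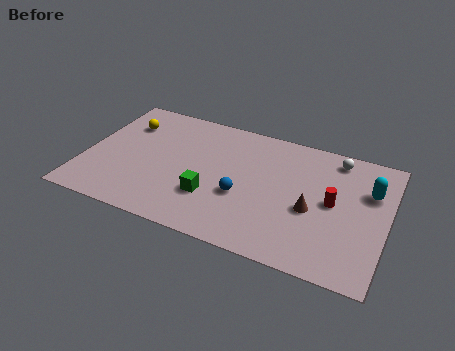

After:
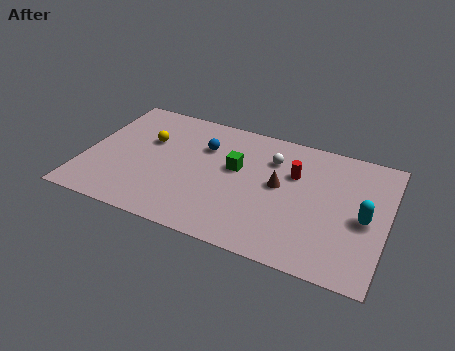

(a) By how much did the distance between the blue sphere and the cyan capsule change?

+1.8

The distance was about 6.2 in the first image and 8.0 in the second, so they moved 1.8 units further apart.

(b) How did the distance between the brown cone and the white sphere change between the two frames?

-2.1

They were about 3.8 units apart before and 1.7 after — 2.1 units closer together.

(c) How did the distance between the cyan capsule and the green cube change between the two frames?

-1.5

The distance was about 7.7 in the first image and 6.2 in the second, so they moved 1.5 units closer together.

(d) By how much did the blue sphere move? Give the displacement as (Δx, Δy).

(-2.1, 2.6)

The blue sphere started near (7.5, 3.2) and ended near (5.4, 5.8).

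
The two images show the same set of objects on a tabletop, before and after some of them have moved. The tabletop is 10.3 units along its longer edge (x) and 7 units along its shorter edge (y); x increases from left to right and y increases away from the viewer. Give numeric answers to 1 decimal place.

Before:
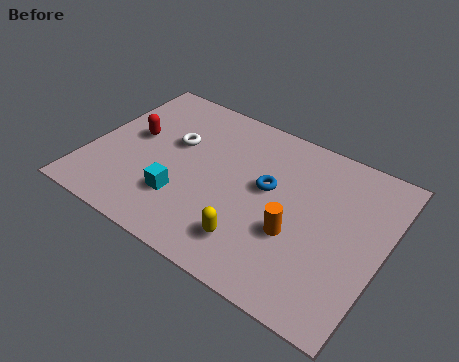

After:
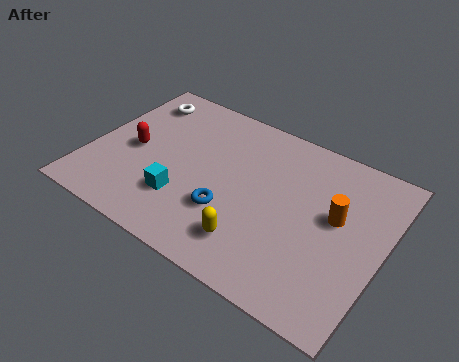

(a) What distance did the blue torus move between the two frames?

2.0

The blue torus moved from about (6.2, 4.0) to (5.1, 2.3), a distance of √(1.1² + 1.7²) ≈ 2.0.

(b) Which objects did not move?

the yellow capsule and the cyan cube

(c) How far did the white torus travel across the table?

2.1

The white torus moved from about (2.8, 4.3) to (1.2, 5.7), a distance of √(1.6² + 1.4²) ≈ 2.1.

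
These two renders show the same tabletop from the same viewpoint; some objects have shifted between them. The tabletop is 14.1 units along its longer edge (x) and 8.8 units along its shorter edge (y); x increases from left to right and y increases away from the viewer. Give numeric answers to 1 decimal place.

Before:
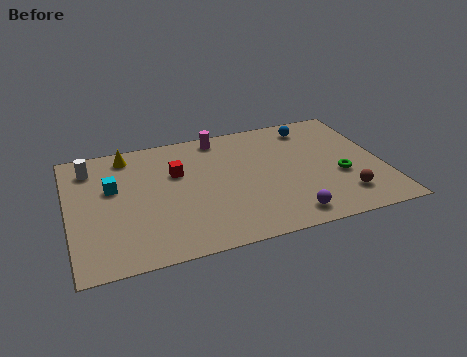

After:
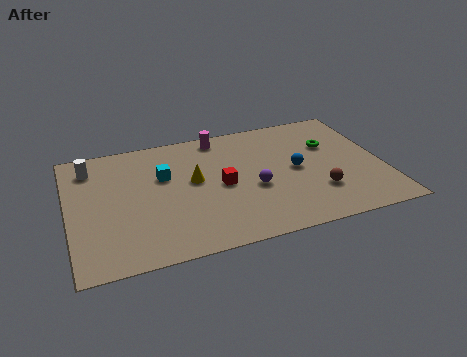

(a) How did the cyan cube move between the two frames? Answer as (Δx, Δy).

(2.3, 0.2)

From the two frames, the cyan cube sits at roughly (2.0, 5.4) before and (4.3, 5.6) after.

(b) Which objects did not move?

the magenta cylinder and the white cylinder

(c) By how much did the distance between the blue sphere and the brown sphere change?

-3.5

Before: roughly 5.6 units apart; after: 2.1. That's 3.5 units closer together.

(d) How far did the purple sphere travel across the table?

2.7

The purple sphere was near (9.5, 1.2) before and (8.2, 3.6) after, so it travelled √(1.3² + 2.4²) ≈ 2.7 units.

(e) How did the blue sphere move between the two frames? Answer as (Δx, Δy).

(-1.0, -3.0)

The blue sphere was at about (11.2, 7.4) and moved to about (10.2, 4.4).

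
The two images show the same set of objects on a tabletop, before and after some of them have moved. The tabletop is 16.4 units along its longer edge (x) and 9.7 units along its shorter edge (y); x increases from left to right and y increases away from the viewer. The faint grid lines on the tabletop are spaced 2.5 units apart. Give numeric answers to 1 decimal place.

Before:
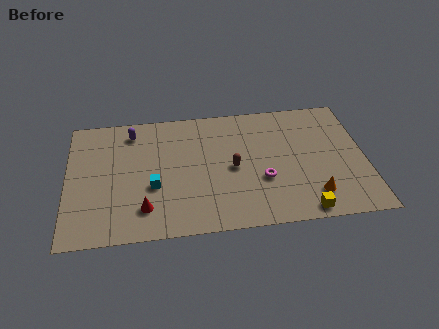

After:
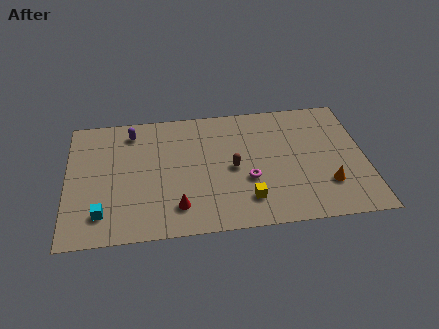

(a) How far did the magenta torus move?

0.8

The magenta torus moved from about (10.7, 3.5) to (9.9, 3.6), a distance of √(0.8² + 0.1²) ≈ 0.8.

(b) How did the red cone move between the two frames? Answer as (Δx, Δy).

(1.8, -0.1)

From the two frames, the red cone sits at roughly (4.2, 2.1) before and (6.0, 2.0) after.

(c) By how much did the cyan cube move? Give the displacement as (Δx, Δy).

(-2.8, -1.7)

The cyan cube started near (4.7, 3.7) and ended near (1.9, 2.0).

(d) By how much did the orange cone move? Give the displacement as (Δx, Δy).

(0.8, 0.7)

The orange cone started near (13.4, 2.0) and ended near (14.2, 2.7).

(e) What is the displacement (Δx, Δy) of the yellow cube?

(-3.0, 1.2)

The yellow cube was at about (12.8, 0.9) and moved to about (9.8, 2.1).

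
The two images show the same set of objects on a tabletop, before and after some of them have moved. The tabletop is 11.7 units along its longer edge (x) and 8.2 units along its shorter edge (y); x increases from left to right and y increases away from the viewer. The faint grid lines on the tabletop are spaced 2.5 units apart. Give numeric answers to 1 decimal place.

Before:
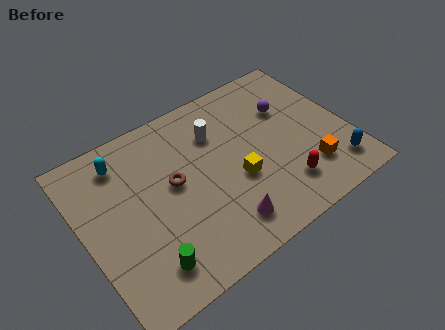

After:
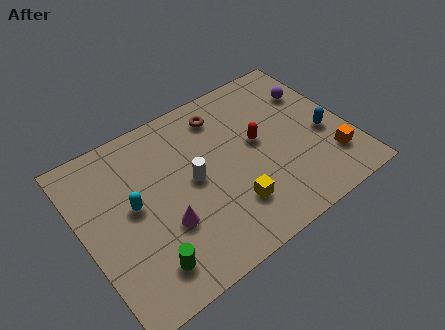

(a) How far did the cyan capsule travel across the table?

2.3

The cyan capsule moved from about (2.1, 6.7) to (2.2, 4.4), a distance of √(0.1² + 2.3²) ≈ 2.3.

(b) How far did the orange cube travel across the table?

1.0

From (9.6, 2.0) to (10.6, 2.0), the orange cube covered √(1.0² + 0.0²) ≈ 1.0 units.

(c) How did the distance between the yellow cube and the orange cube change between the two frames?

+1.3

The distance was about 3.2 in the first image and 4.5 in the second, so they moved 1.3 units further apart.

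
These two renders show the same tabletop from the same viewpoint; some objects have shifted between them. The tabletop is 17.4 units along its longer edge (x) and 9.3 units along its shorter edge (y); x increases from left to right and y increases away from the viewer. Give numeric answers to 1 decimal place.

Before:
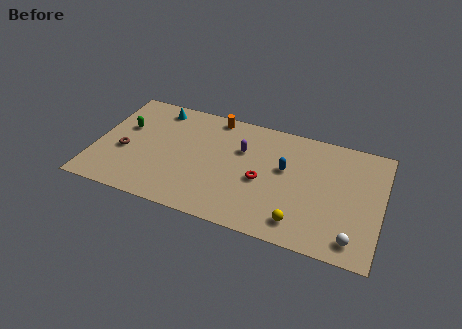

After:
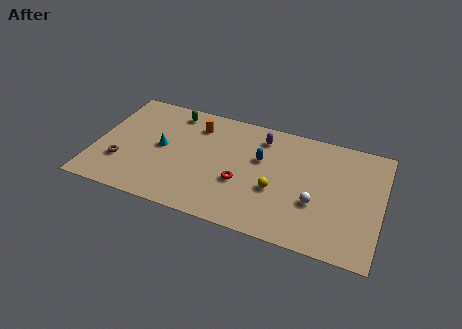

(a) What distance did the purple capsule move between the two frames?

1.8

The purple capsule moved from about (8.8, 6.2) to (9.9, 7.6), a distance of √(1.1² + 1.4²) ≈ 1.8.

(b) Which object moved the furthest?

the green capsule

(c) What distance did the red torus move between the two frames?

1.3

From (10.2, 4.1) to (9.0, 3.5), the red torus covered √(1.2² + 0.6²) ≈ 1.3 units.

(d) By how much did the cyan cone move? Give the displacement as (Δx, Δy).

(0.6, -3.2)

The cyan cone started near (3.4, 8.0) and ended near (4.0, 4.8).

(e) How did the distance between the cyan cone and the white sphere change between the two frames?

-4.5

The distance was about 14.1 in the first image and 9.6 in the second, so they moved 4.5 units closer together.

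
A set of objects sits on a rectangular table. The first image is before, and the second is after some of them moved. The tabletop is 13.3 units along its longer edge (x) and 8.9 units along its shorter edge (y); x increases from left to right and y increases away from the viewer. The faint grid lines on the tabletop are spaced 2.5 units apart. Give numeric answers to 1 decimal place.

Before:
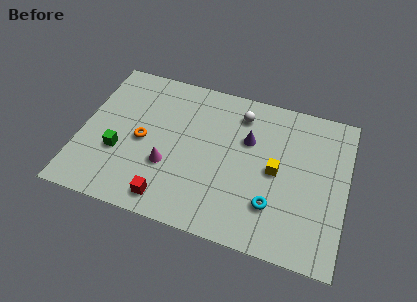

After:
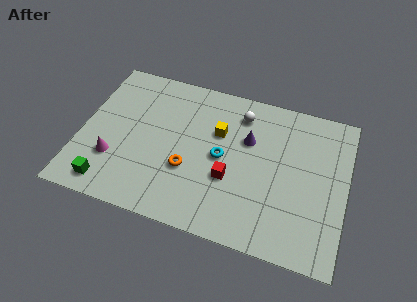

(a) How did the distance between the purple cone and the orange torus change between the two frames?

-1.6

Before: roughly 5.4 units apart; after: 3.8. That's 1.6 units closer together.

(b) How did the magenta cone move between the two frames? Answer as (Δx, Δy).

(-2.7, -0.4)

The magenta cone was at about (4.5, 3.1) and moved to about (1.8, 2.7).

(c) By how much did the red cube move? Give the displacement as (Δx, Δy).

(2.9, 2.1)

From the two frames, the red cube sits at roughly (4.7, 1.2) before and (7.6, 3.3) after.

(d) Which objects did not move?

the purple cone and the white sphere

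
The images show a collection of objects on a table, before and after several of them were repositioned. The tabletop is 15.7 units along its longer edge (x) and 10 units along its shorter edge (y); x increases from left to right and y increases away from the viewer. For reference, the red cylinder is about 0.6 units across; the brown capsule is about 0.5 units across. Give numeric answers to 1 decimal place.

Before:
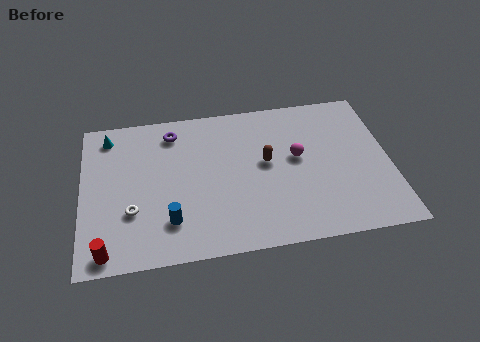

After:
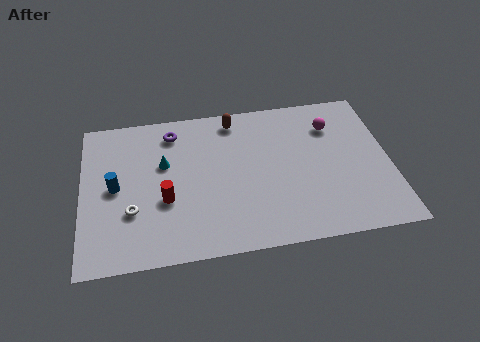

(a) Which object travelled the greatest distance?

the red cylinder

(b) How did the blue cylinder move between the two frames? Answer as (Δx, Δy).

(-2.7, 2.6)

The blue cylinder started near (4.4, 2.4) and ended near (1.7, 5.0).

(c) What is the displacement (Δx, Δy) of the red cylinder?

(3.0, 2.8)

The red cylinder was at about (1.2, 1.0) and moved to about (4.2, 3.8).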